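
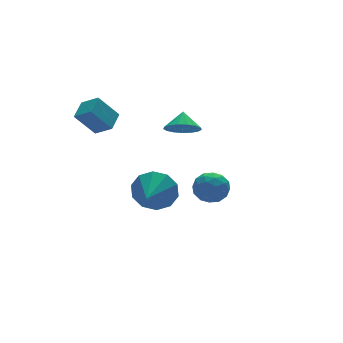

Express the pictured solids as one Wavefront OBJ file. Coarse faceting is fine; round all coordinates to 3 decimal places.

v -2.398 1.358 3.88
v -1.651 2.061 4.249
v -2.845 2.12 3.332
v -2.099 2.823 3.701
v -1.521 1.037 2.719
v -0.775 1.74 3.088
v -1.969 1.799 2.171
v -1.222 2.502 2.54
v -1.731 -3.175 1.001
v -1.181 -3.31 1.897
v -2.809 -4.385 1.479
v -1.641 -2.857 2.008
v -2.135 -2.525 1.734
v -2.475 -2.441 1.181
v -2.531 -2.638 0.558
v -2.281 -3.039 0.105
v -1.822 -3.493 -0.007
v -1.327 -3.824 0.267
v -0.987 -3.908 0.821
v -0.931 -3.711 1.443
v 3.261 1.104 -1.638
v 4.047 1.107 -2.146
v 2.673 0.053 -2.554
v 3.459 0.056 -3.062
v 3.465 -0.29 -2.193
v 3.829 0.36 -1.626
v 2.891 0.8 -3.074
v 3.255 1.45 -2.507
v 3.818 0.919 -3.033
v 4.173 0.246 -2.489
v 2.547 0.914 -2.211
v 2.902 0.241 -1.667
v 3.706 1.198 -1.811
v 3.014 -0.038 -2.889
v 3.018 -0.241 -2.377
v 3.48 -0.239 -2.676
v 3.578 0.759 -1.506
v 4.04 0.761 -1.804
v 3.698 -0.06 -1.832
v 2.68 0.399 -2.896
v 3.142 0.401 -3.194
v 3.24 1.399 -2.024
v 3.702 1.401 -2.323
v 3.022 1.22 -2.868
v 4.033 1.089 -2.632
v 3.687 0.471 -3.17
v 3.354 0.908 -3.177
v 3.568 1.29 -2.844
v 4.242 0.694 -2.312
v 3.896 0.075 -2.85
v 3.9 -0.127 -2.339
v 4.114 0.255 -2.006
v 4.107 0.583 -2.833
v 2.824 1.085 -1.85
v 2.478 0.466 -2.388
v 2.606 0.905 -2.694
v 2.82 1.287 -2.361
v 3.033 0.689 -1.53
v 2.687 0.071 -2.068
v 3.152 -0.13 -1.856
v 3.366 0.252 -1.523
v 2.613 0.577 -1.867
v 2.067 1.004 1.731
v 2.658 0.386 1.938
v 2.453 1.616 2.449
v 2.85 0.614 1.641
v 2.863 0.931 1.364
v 2.693 1.265 1.171
v 2.38 1.539 1.106
v 1.995 1.69 1.185
v 1.626 1.685 1.388
v 1.358 1.523 1.67
v 1.253 1.242 1.966
v 1.334 0.907 2.208
v 1.582 0.594 2.341
v 1.942 0.375 2.333
v 2.33 0.3 2.188
f 2 4 1
f 5 2 1
f 1 4 3
f 3 5 1
f 2 8 4
f 6 2 5
f 6 8 2
f 4 8 3
f 7 5 3
f 3 8 7
f 7 6 5
f 8 6 7
f 10 9 12
f 10 12 11
f 12 9 13
f 12 13 11
f 13 9 14
f 13 14 11
f 14 9 15
f 14 15 11
f 15 9 16
f 15 16 11
f 16 9 17
f 16 17 11
f 17 9 18
f 17 18 11
f 18 9 19
f 18 19 11
f 19 9 20
f 19 20 11
f 20 9 10
f 20 10 11
f 21 58 37
f 58 32 61
f 37 61 26
f 58 61 37
f 21 37 33
f 37 26 38
f 33 38 22
f 37 38 33
f 21 33 42
f 33 22 43
f 42 43 28
f 33 43 42
f 21 42 54
f 42 28 57
f 54 57 31
f 42 57 54
f 21 54 58
f 54 31 62
f 58 62 32
f 54 62 58
f 22 38 49
f 38 26 52
f 49 52 30
f 38 52 49
f 26 61 39
f 61 32 60
f 39 60 25
f 61 60 39
f 32 62 59
f 62 31 55
f 59 55 23
f 62 55 59
f 31 57 56
f 57 28 44
f 56 44 27
f 57 44 56
f 28 43 48
f 43 22 45
f 48 45 29
f 43 45 48
f 24 50 36
f 50 30 51
f 36 51 25
f 50 51 36
f 24 36 34
f 36 25 35
f 34 35 23
f 36 35 34
f 24 34 41
f 34 23 40
f 41 40 27
f 34 40 41
f 24 41 46
f 41 27 47
f 46 47 29
f 41 47 46
f 24 46 50
f 46 29 53
f 50 53 30
f 46 53 50
f 25 51 39
f 51 30 52
f 39 52 26
f 51 52 39
f 23 35 59
f 35 25 60
f 59 60 32
f 35 60 59
f 27 40 56
f 40 23 55
f 56 55 31
f 40 55 56
f 29 47 48
f 47 27 44
f 48 44 28
f 47 44 48
f 30 53 49
f 53 29 45
f 49 45 22
f 53 45 49
f 64 63 66
f 64 66 65
f 66 63 67
f 66 67 65
f 67 63 68
f 67 68 65
f 68 63 69
f 68 69 65
f 69 63 70
f 69 70 65
f 70 63 71
f 70 71 65
f 71 63 72
f 71 72 65
f 72 63 73
f 72 73 65
f 73 63 74
f 73 74 65
f 74 63 75
f 74 75 65
f 75 63 76
f 75 76 65
f 76 63 77
f 76 77 65
f 77 63 64
f 77 64 65



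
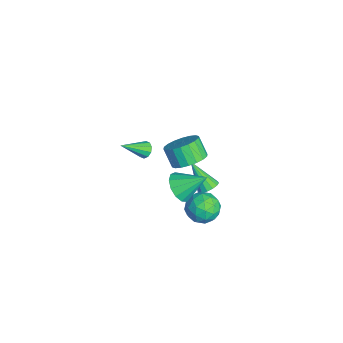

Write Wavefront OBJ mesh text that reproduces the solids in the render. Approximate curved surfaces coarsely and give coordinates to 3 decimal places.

v -0.251 1.414 -0.904
v 0.764 1.34 -1.162
v 0.151 2.926 0.244
v 0.518 1.706 -1.557
v 0.028 1.979 -1.744
v -0.551 2.073 -1.665
v -1.034 1.958 -1.345
v -1.269 1.67 -0.884
v -1.181 1.301 -0.43
v -0.797 0.969 -0.126
v -0.24 0.777 -0.07
v 0.313 0.788 -0.278
v 0.688 0.998 -0.685
v -3.988 -0 -0.971
v -3.506 0.284 -0.753
v -3.612 -1.5 0.151
v -3.796 0.37 -0.539
v -4.16 0.316 -0.491
v -4.458 0.141 -0.625
v -4.576 -0.088 -0.892
v -4.469 -0.284 -1.189
v -4.179 -0.37 -1.402
v -3.815 -0.316 -1.451
v -3.518 -0.141 -1.316
v -3.399 0.088 -1.049
v 0.164 3.75 -2.785
v 0.726 3.141 -3.545
v -0.426 2.219 -1.995
v 0.136 1.61 -2.755
v 0.698 2.205 -1.984
v 1.063 3.151 -2.471
v -0.763 2.209 -3.069
v -0.398 3.155 -3.556
v 0.154 2.188 -3.72
v 1.057 2.186 -3.05
v -0.757 3.174 -2.49
v 0.146 3.172 -1.82
v 0.497 3.58 -3.234
v -0.197 1.78 -2.306
v 0.134 2.13 -1.852
v 0.464 1.772 -2.299
v 0.695 3.586 -2.603
v 1.026 3.228 -3.05
v 1.009 2.678 -2.132
v -0.726 2.132 -2.49
v -0.395 1.774 -2.937
v -0.164 3.588 -3.241
v 0.166 3.23 -3.688
v -0.709 2.682 -3.408
v 0.491 2.662 -3.784
v 0.144 1.762 -3.32
v -0.385 2.114 -3.504
v -0.17 2.67 -3.791
v 1.022 2.66 -3.39
v 0.675 1.761 -2.926
v 1.005 2.11 -2.472
v 1.22 2.666 -2.759
v 0.685 2.101 -3.493
v -0.375 3.599 -2.614
v -0.722 2.7 -2.15
v -0.92 2.694 -2.781
v -0.705 3.25 -3.068
v 0.156 3.598 -2.22
v -0.191 2.698 -1.756
v 0.47 2.69 -1.749
v 0.685 3.246 -2.036
v -0.385 3.259 -2.047
v 1.058 1.741 3.102
v 1.954 1.528 3.648
v 1.237 1.167 4.683
v 0.342 1.379 4.138
v 1.873 1.986 3.752
v 1.156 1.624 4.787
v 1.63 2.395 3.727
v 0.914 2.033 4.762
v 1.274 2.675 3.578
v 0.558 2.313 4.613
v 0.876 2.769 3.335
v 0.159 2.407 4.371
v 0.513 2.66 3.046
v -0.203 2.298 4.082
v 0.259 2.369 2.769
v -0.458 2.007 3.804
v 0.163 1.953 2.557
v -0.554 1.592 3.592
v 0.244 1.496 2.453
v -0.473 1.134 3.488
v 0.486 1.087 2.478
v -0.23 0.725 3.513
v 0.842 0.807 2.627
v 0.126 0.445 3.662
v 1.241 0.713 2.869
v 0.524 0.351 3.905
v 1.603 0.822 3.158
v 0.887 0.46 4.194
v 1.858 1.113 3.436
v 1.141 0.751 4.471
v -2.959 3.626 -4.413
v -2.338 3.447 -4.096
v -4.041 2.754 -2.787
v -2.417 3.787 -3.967
v -2.642 4.084 -3.957
v -2.952 4.259 -4.069
v -3.263 4.264 -4.274
v -3.493 4.098 -4.516
v -3.58 3.806 -4.73
v -3.5 3.465 -4.86
v -3.275 3.168 -4.87
v -2.966 2.994 -4.757
v -2.654 2.989 -4.553
v -2.424 3.155 -4.311
f 2 1 4
f 2 4 3
f 4 1 5
f 4 5 3
f 5 1 6
f 5 6 3
f 6 1 7
f 6 7 3
f 7 1 8
f 7 8 3
f 8 1 9
f 8 9 3
f 9 1 10
f 9 10 3
f 10 1 11
f 10 11 3
f 11 1 12
f 11 12 3
f 12 1 13
f 12 13 3
f 13 1 2
f 13 2 3
f 15 14 17
f 15 17 16
f 17 14 18
f 17 18 16
f 18 14 19
f 18 19 16
f 19 14 20
f 19 20 16
f 20 14 21
f 20 21 16
f 21 14 22
f 21 22 16
f 22 14 23
f 22 23 16
f 23 14 24
f 23 24 16
f 24 14 25
f 24 25 16
f 25 14 15
f 25 15 16
f 26 63 42
f 63 37 66
f 42 66 31
f 63 66 42
f 26 42 38
f 42 31 43
f 38 43 27
f 42 43 38
f 26 38 47
f 38 27 48
f 47 48 33
f 38 48 47
f 26 47 59
f 47 33 62
f 59 62 36
f 47 62 59
f 26 59 63
f 59 36 67
f 63 67 37
f 59 67 63
f 27 43 54
f 43 31 57
f 54 57 35
f 43 57 54
f 31 66 44
f 66 37 65
f 44 65 30
f 66 65 44
f 37 67 64
f 67 36 60
f 64 60 28
f 67 60 64
f 36 62 61
f 62 33 49
f 61 49 32
f 62 49 61
f 33 48 53
f 48 27 50
f 53 50 34
f 48 50 53
f 29 55 41
f 55 35 56
f 41 56 30
f 55 56 41
f 29 41 39
f 41 30 40
f 39 40 28
f 41 40 39
f 29 39 46
f 39 28 45
f 46 45 32
f 39 45 46
f 29 46 51
f 46 32 52
f 51 52 34
f 46 52 51
f 29 51 55
f 51 34 58
f 55 58 35
f 51 58 55
f 30 56 44
f 56 35 57
f 44 57 31
f 56 57 44
f 28 40 64
f 40 30 65
f 64 65 37
f 40 65 64
f 32 45 61
f 45 28 60
f 61 60 36
f 45 60 61
f 34 52 53
f 52 32 49
f 53 49 33
f 52 49 53
f 35 58 54
f 58 34 50
f 54 50 27
f 58 50 54
f 69 68 72
f 69 72 70
f 70 72 73
f 70 73 71
f 72 68 74
f 72 74 73
f 73 74 75
f 73 75 71
f 74 68 76
f 74 76 75
f 75 76 77
f 75 77 71
f 76 68 78
f 76 78 77
f 77 78 79
f 77 79 71
f 78 68 80
f 78 80 79
f 79 80 81
f 79 81 71
f 80 68 82
f 80 82 81
f 81 82 83
f 81 83 71
f 82 68 84
f 82 84 83
f 83 84 85
f 83 85 71
f 84 68 86
f 84 86 85
f 85 86 87
f 85 87 71
f 86 68 88
f 86 88 87
f 87 88 89
f 87 89 71
f 88 68 90
f 88 90 89
f 89 90 91
f 89 91 71
f 90 68 92
f 90 92 91
f 91 92 93
f 91 93 71
f 92 68 94
f 92 94 93
f 93 94 95
f 93 95 71
f 94 68 96
f 94 96 95
f 95 96 97
f 95 97 71
f 96 68 69
f 96 69 97
f 97 69 70
f 97 70 71
f 99 98 101
f 99 101 100
f 101 98 102
f 101 102 100
f 102 98 103
f 102 103 100
f 103 98 104
f 103 104 100
f 104 98 105
f 104 105 100
f 105 98 106
f 105 106 100
f 106 98 107
f 106 107 100
f 107 98 108
f 107 108 100
f 108 98 109
f 108 109 100
f 109 98 110
f 109 110 100
f 110 98 111
f 110 111 100
f 111 98 99
f 111 99 100



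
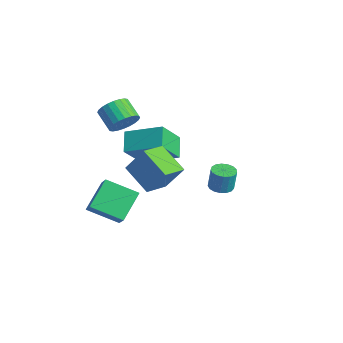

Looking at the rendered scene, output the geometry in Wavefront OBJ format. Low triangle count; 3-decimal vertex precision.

v -0.481 -2.551 -4.12
v -1.679 -3.767 -3.356
v -1.126 -1.225 -3.019
v -2.324 -2.441 -2.256
v 0.564 -2.919 -3.064
v -0.634 -4.135 -2.301
v -0.081 -1.593 -1.964
v -1.279 -2.809 -1.2
v 4.375 -3.93 1.944
v 2.84 -4.145 2.778
v 3.985 -2.642 1.559
v 2.45 -2.857 2.392
v 5.03 -3.323 3.308
v 3.495 -3.538 4.141
v 4.64 -2.035 2.922
v 3.105 -2.25 3.756
v -1.679 -1.43 2.227
v -1.247 -1.648 2.949
v -2.328 -1.649 3.596
v -2.761 -1.43 2.873
v -1.237 -1.309 2.966
v -2.318 -1.31 3.613
v -1.294 -0.989 2.87
v -2.376 -0.989 3.517
v -1.411 -0.735 2.677
v -2.492 -0.736 3.324
v -1.568 -0.588 2.414
v -2.649 -0.588 3.061
v -1.742 -0.568 2.124
v -2.823 -0.569 2.771
v -1.906 -0.68 1.848
v -2.987 -0.68 2.495
v -2.036 -0.905 1.631
v -3.117 -0.906 2.278
v -2.112 -1.211 1.504
v -3.193 -1.212 2.151
v -2.122 -1.55 1.487
v -3.203 -1.551 2.134
v -2.064 -1.871 1.583
v -3.146 -1.871 2.23
v -1.948 -2.124 1.776
v -3.029 -2.125 2.423
v -1.791 -2.272 2.039
v -2.872 -2.272 2.686
v -1.617 -2.291 2.329
v -2.698 -2.292 2.976
v -1.453 -2.18 2.605
v -2.534 -2.18 3.252
v -1.323 -1.954 2.822
v -2.404 -1.955 3.469
v 0.042 3.236 -3.371
v 0.511 3.722 -3.448
v 0.607 3.83 -2.186
v 0.138 3.344 -2.109
v 0.23 3.886 -3.441
v 0.326 3.994 -2.179
v -0.094 3.9 -3.418
v 0.002 4.009 -2.156
v -0.387 3.763 -3.384
v -0.291 3.871 -2.122
v -0.582 3.505 -3.347
v -0.486 3.613 -2.085
v -0.634 3.185 -3.315
v -0.538 3.293 -2.053
v -0.531 2.877 -3.297
v -0.435 2.985 -2.035
v -0.296 2.651 -3.295
v -0.201 2.759 -2.033
v 0.015 2.559 -3.311
v 0.111 2.667 -2.049
v 0.333 2.622 -3.34
v 0.429 2.73 -2.079
v 0.585 2.826 -3.377
v 0.68 2.934 -2.115
v 0.712 3.123 -3.412
v 0.807 3.232 -2.15
v 0.685 3.447 -3.438
v 0.781 3.555 -2.176
v 0.29 -1.667 0.614
v 0.622 -2.883 2.075
v -0.597 -1.066 1.315
v -0.265 -2.282 2.776
v 1.725 -0.398 1.344
v 2.057 -1.614 2.805
v 0.838 0.203 2.045
v 1.17 -1.013 3.506
f 2 4 1
f 5 2 1
f 1 4 3
f 3 5 1
f 2 8 4
f 6 2 5
f 6 8 2
f 4 8 3
f 7 5 3
f 3 8 7
f 7 6 5
f 8 6 7
f 10 12 9
f 13 10 9
f 9 12 11
f 11 13 9
f 10 16 12
f 14 10 13
f 14 16 10
f 12 16 11
f 15 13 11
f 11 16 15
f 15 14 13
f 16 14 15
f 18 17 21
f 18 21 19
f 19 21 22
f 19 22 20
f 21 17 23
f 21 23 22
f 22 23 24
f 22 24 20
f 23 17 25
f 23 25 24
f 24 25 26
f 24 26 20
f 25 17 27
f 25 27 26
f 26 27 28
f 26 28 20
f 27 17 29
f 27 29 28
f 28 29 30
f 28 30 20
f 29 17 31
f 29 31 30
f 30 31 32
f 30 32 20
f 31 17 33
f 31 33 32
f 32 33 34
f 32 34 20
f 33 17 35
f 33 35 34
f 34 35 36
f 34 36 20
f 35 17 37
f 35 37 36
f 36 37 38
f 36 38 20
f 37 17 39
f 37 39 38
f 38 39 40
f 38 40 20
f 39 17 41
f 39 41 40
f 40 41 42
f 40 42 20
f 41 17 43
f 41 43 42
f 42 43 44
f 42 44 20
f 43 17 45
f 43 45 44
f 44 45 46
f 44 46 20
f 45 17 47
f 45 47 46
f 46 47 48
f 46 48 20
f 47 17 49
f 47 49 48
f 48 49 50
f 48 50 20
f 49 17 18
f 49 18 50
f 50 18 19
f 50 19 20
f 52 51 55
f 52 55 53
f 53 55 56
f 53 56 54
f 55 51 57
f 55 57 56
f 56 57 58
f 56 58 54
f 57 51 59
f 57 59 58
f 58 59 60
f 58 60 54
f 59 51 61
f 59 61 60
f 60 61 62
f 60 62 54
f 61 51 63
f 61 63 62
f 62 63 64
f 62 64 54
f 63 51 65
f 63 65 64
f 64 65 66
f 64 66 54
f 65 51 67
f 65 67 66
f 66 67 68
f 66 68 54
f 67 51 69
f 67 69 68
f 68 69 70
f 68 70 54
f 69 51 71
f 69 71 70
f 70 71 72
f 70 72 54
f 71 51 73
f 71 73 72
f 72 73 74
f 72 74 54
f 73 51 75
f 73 75 74
f 74 75 76
f 74 76 54
f 75 51 77
f 75 77 76
f 76 77 78
f 76 78 54
f 77 51 52
f 77 52 78
f 78 52 53
f 78 53 54
f 80 82 79
f 83 80 79
f 79 82 81
f 81 83 79
f 80 86 82
f 84 80 83
f 84 86 80
f 82 86 81
f 85 83 81
f 81 86 85
f 85 84 83
f 86 84 85



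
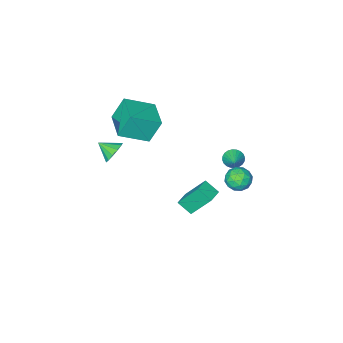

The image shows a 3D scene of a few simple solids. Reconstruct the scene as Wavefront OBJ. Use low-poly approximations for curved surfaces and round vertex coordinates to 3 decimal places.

v -1.419 3.875 0.938
v -0.913 4.169 0.457
v -1.647 2.971 0.143
v -1.141 3.265 -0.338
v -0.91 2.953 0.312
v -0.768 3.511 0.803
v -1.792 3.629 -0.203
v -1.65 4.187 0.288
v -1.143 4.017 -0.248
v -0.598 3.599 0.071
v -1.962 3.541 0.529
v -1.417 3.123 0.848
v -1.146 4.101 0.767
v -1.414 3.039 -0.167
v -1.278 2.855 0.214
v -0.981 3.028 -0.068
v -1.061 3.714 0.97
v -0.763 3.887 0.688
v -0.761 3.173 0.603
v -1.797 3.253 -0.088
v -1.499 3.426 -0.37
v -1.579 4.112 0.668
v -1.282 4.285 0.386
v -1.799 3.967 -0.003
v -0.984 4.185 0.071
v -1.118 3.654 -0.397
v -1.5 3.867 -0.318
v -1.417 4.196 -0.029
v -0.663 3.939 0.258
v -0.798 3.408 -0.21
v -0.661 3.224 0.172
v -0.578 3.553 0.461
v -0.799 3.85 -0.157
v -1.762 3.732 0.81
v -1.897 3.201 0.342
v -1.982 3.587 0.139
v -1.899 3.916 0.428
v -1.442 3.486 0.997
v -1.576 2.955 0.529
v -1.143 2.944 0.629
v -1.06 3.273 0.918
v -1.761 3.29 0.757
v -0.39 -3.704 -0.261
v -1.031 -3.47 1.131
v 0.295 -2.073 -0.22
v -0.346 -1.839 1.172
v 1.126 -4.361 0.548
v 0.485 -4.127 1.94
v 1.811 -2.73 0.589
v 1.17 -2.496 1.981
v -1.96 2.224 0.506
v -1.673 2.363 0.021
v -1.44 2.996 1.034
v -1.854 2.496 0.005
v -2.052 2.589 0.064
v -2.236 2.625 0.191
v -2.378 2.601 0.366
v -2.456 2.519 0.562
v -2.458 2.392 0.75
v -2.385 2.24 0.9
v -2.247 2.085 0.99
v -2.065 1.952 1.007
v -1.867 1.859 0.947
v -1.683 1.823 0.82
v -1.542 1.847 0.646
v -1.464 1.929 0.449
v -1.461 2.056 0.262
v -1.535 2.208 0.112
v 1.867 -3.019 -1.063
v 2.269 -2.525 -0.686
v 2.353 -3.801 -0.557
v 1.925 -2.593 -0.461
v 1.562 -2.797 -0.426
v 1.297 -3.071 -0.594
v 1.212 -3.329 -0.911
v 1.335 -3.488 -1.275
v 1.627 -3.499 -1.573
v 1.995 -3.357 -1.708
v 2.322 -3.109 -1.639
v 2.505 -2.832 -1.387
v 2.485 -2.614 -1.031
v -1.344 1.856 -2.295
v -1.015 1.122 -1.736
v -0.551 2.291 -2.191
v -0.222 1.556 -1.632
v -0.678 1.004 -3.808
v -0.349 0.269 -3.249
v 0.115 1.438 -3.704
v 0.444 0.704 -3.145
f 1 38 17
f 38 12 41
f 17 41 6
f 38 41 17
f 1 17 13
f 17 6 18
f 13 18 2
f 17 18 13
f 1 13 22
f 13 2 23
f 22 23 8
f 13 23 22
f 1 22 34
f 22 8 37
f 34 37 11
f 22 37 34
f 1 34 38
f 34 11 42
f 38 42 12
f 34 42 38
f 2 18 29
f 18 6 32
f 29 32 10
f 18 32 29
f 6 41 19
f 41 12 40
f 19 40 5
f 41 40 19
f 12 42 39
f 42 11 35
f 39 35 3
f 42 35 39
f 11 37 36
f 37 8 24
f 36 24 7
f 37 24 36
f 8 23 28
f 23 2 25
f 28 25 9
f 23 25 28
f 4 30 16
f 30 10 31
f 16 31 5
f 30 31 16
f 4 16 14
f 16 5 15
f 14 15 3
f 16 15 14
f 4 14 21
f 14 3 20
f 21 20 7
f 14 20 21
f 4 21 26
f 21 7 27
f 26 27 9
f 21 27 26
f 4 26 30
f 26 9 33
f 30 33 10
f 26 33 30
f 5 31 19
f 31 10 32
f 19 32 6
f 31 32 19
f 3 15 39
f 15 5 40
f 39 40 12
f 15 40 39
f 7 20 36
f 20 3 35
f 36 35 11
f 20 35 36
f 9 27 28
f 27 7 24
f 28 24 8
f 27 24 28
f 10 33 29
f 33 9 25
f 29 25 2
f 33 25 29
f 44 46 43
f 47 44 43
f 43 46 45
f 45 47 43
f 44 50 46
f 48 44 47
f 48 50 44
f 46 50 45
f 49 47 45
f 45 50 49
f 49 48 47
f 50 48 49
f 52 51 54
f 52 54 53
f 54 51 55
f 54 55 53
f 55 51 56
f 55 56 53
f 56 51 57
f 56 57 53
f 57 51 58
f 57 58 53
f 58 51 59
f 58 59 53
f 59 51 60
f 59 60 53
f 60 51 61
f 60 61 53
f 61 51 62
f 61 62 53
f 62 51 63
f 62 63 53
f 63 51 64
f 63 64 53
f 64 51 65
f 64 65 53
f 65 51 66
f 65 66 53
f 66 51 67
f 66 67 53
f 67 51 68
f 67 68 53
f 68 51 52
f 68 52 53
f 70 69 72
f 70 72 71
f 72 69 73
f 72 73 71
f 73 69 74
f 73 74 71
f 74 69 75
f 74 75 71
f 75 69 76
f 75 76 71
f 76 69 77
f 76 77 71
f 77 69 78
f 77 78 71
f 78 69 79
f 78 79 71
f 79 69 80
f 79 80 71
f 80 69 81
f 80 81 71
f 81 69 70
f 81 70 71
f 83 85 82
f 86 83 82
f 82 85 84
f 84 86 82
f 83 89 85
f 87 83 86
f 87 89 83
f 85 89 84
f 88 86 84
f 84 89 88
f 88 87 86
f 89 87 88



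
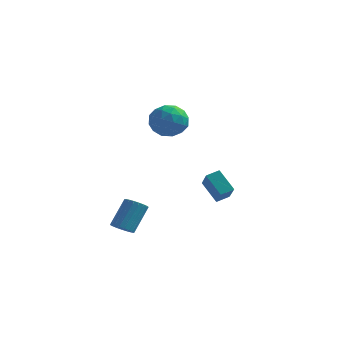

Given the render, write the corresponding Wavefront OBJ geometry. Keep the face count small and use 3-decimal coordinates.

v -0.066 0.055 3.846
v 0.995 0.341 3.484
v 0.285 -1.741 3.456
v 1.346 -1.455 3.094
v 1.077 -1.379 4.217
v 0.861 -0.269 4.458
v 0.419 -1.131 2.482
v 0.203 -0.021 2.723
v 1.295 -0.392 2.641
v 1.702 -0.545 3.713
v -0.422 -0.855 3.227
v -0.015 -1.008 4.299
v 0.434 0.356 3.699
v 0.846 -1.756 3.241
v 0.688 -1.711 3.901
v 1.312 -1.543 3.688
v 0.355 -0.002 4.271
v 0.978 0.165 4.059
v 1.027 -0.846 4.489
v 0.302 -1.565 2.881
v 0.925 -1.398 2.669
v -0.032 0.143 3.252
v 0.592 0.311 3.039
v 0.253 -0.554 2.451
v 1.234 0.093 2.991
v 1.44 -0.963 2.762
v 0.895 -0.773 2.403
v 0.768 -0.12 2.544
v 1.473 0.003 3.621
v 1.679 -1.053 3.392
v 1.521 -1.008 4.052
v 1.394 -0.356 4.194
v 1.649 -0.428 3.126
v -0.399 -0.347 3.548
v -0.193 -1.403 3.319
v -0.114 -1.044 2.746
v -0.241 -0.392 2.888
v -0.16 -0.437 4.178
v 0.046 -1.493 3.949
v 0.512 -1.28 4.396
v 0.385 -0.627 4.537
v -0.369 -0.972 3.814
v 2.493 1.478 -2.955
v 1.469 1.87 -1.831
v 3.02 2.072 -2.682
v 1.996 2.465 -1.559
v 3.204 0.375 -1.921
v 2.18 0.768 -0.798
v 3.731 0.97 -1.649
v 2.707 1.362 -0.525
v -1.139 -2.772 -4.004
v -0.745 -3.283 -3.732
v -0.408 -2.199 -2.184
v -0.801 -1.688 -2.456
v -0.549 -3.129 -3.883
v -0.212 -2.045 -2.334
v -0.455 -2.913 -4.054
v -0.118 -1.829 -2.506
v -0.479 -2.673 -4.217
v -0.142 -1.589 -2.669
v -0.617 -2.45 -4.343
v -0.28 -1.366 -2.795
v -0.846 -2.283 -4.41
v -0.509 -1.199 -2.862
v -1.125 -2.2 -4.408
v -0.788 -1.116 -2.859
v -1.406 -2.216 -4.335
v -1.069 -1.132 -2.787
v -1.641 -2.329 -4.205
v -1.304 -1.244 -2.657
v -1.79 -2.517 -4.041
v -1.452 -1.433 -2.492
v -1.825 -2.75 -3.87
v -1.488 -1.666 -2.322
v -1.742 -2.987 -3.722
v -1.405 -1.903 -2.174
v -1.555 -3.187 -3.623
v -1.218 -2.102 -2.075
v -1.295 -3.314 -3.59
v -0.958 -2.23 -2.042
v -1.009 -3.349 -3.629
v -0.672 -2.264 -2.08
f 1 38 17
f 38 12 41
f 17 41 6
f 38 41 17
f 1 17 13
f 17 6 18
f 13 18 2
f 17 18 13
f 1 13 22
f 13 2 23
f 22 23 8
f 13 23 22
f 1 22 34
f 22 8 37
f 34 37 11
f 22 37 34
f 1 34 38
f 34 11 42
f 38 42 12
f 34 42 38
f 2 18 29
f 18 6 32
f 29 32 10
f 18 32 29
f 6 41 19
f 41 12 40
f 19 40 5
f 41 40 19
f 12 42 39
f 42 11 35
f 39 35 3
f 42 35 39
f 11 37 36
f 37 8 24
f 36 24 7
f 37 24 36
f 8 23 28
f 23 2 25
f 28 25 9
f 23 25 28
f 4 30 16
f 30 10 31
f 16 31 5
f 30 31 16
f 4 16 14
f 16 5 15
f 14 15 3
f 16 15 14
f 4 14 21
f 14 3 20
f 21 20 7
f 14 20 21
f 4 21 26
f 21 7 27
f 26 27 9
f 21 27 26
f 4 26 30
f 26 9 33
f 30 33 10
f 26 33 30
f 5 31 19
f 31 10 32
f 19 32 6
f 31 32 19
f 3 15 39
f 15 5 40
f 39 40 12
f 15 40 39
f 7 20 36
f 20 3 35
f 36 35 11
f 20 35 36
f 9 27 28
f 27 7 24
f 28 24 8
f 27 24 28
f 10 33 29
f 33 9 25
f 29 25 2
f 33 25 29
f 44 46 43
f 47 44 43
f 43 46 45
f 45 47 43
f 44 50 46
f 48 44 47
f 48 50 44
f 46 50 45
f 49 47 45
f 45 50 49
f 49 48 47
f 50 48 49
f 52 51 55
f 52 55 53
f 53 55 56
f 53 56 54
f 55 51 57
f 55 57 56
f 56 57 58
f 56 58 54
f 57 51 59
f 57 59 58
f 58 59 60
f 58 60 54
f 59 51 61
f 59 61 60
f 60 61 62
f 60 62 54
f 61 51 63
f 61 63 62
f 62 63 64
f 62 64 54
f 63 51 65
f 63 65 64
f 64 65 66
f 64 66 54
f 65 51 67
f 65 67 66
f 66 67 68
f 66 68 54
f 67 51 69
f 67 69 68
f 68 69 70
f 68 70 54
f 69 51 71
f 69 71 70
f 70 71 72
f 70 72 54
f 71 51 73
f 71 73 72
f 72 73 74
f 72 74 54
f 73 51 75
f 73 75 74
f 74 75 76
f 74 76 54
f 75 51 77
f 75 77 76
f 76 77 78
f 76 78 54
f 77 51 79
f 77 79 78
f 78 79 80
f 78 80 54
f 79 51 81
f 79 81 80
f 80 81 82
f 80 82 54
f 81 51 52
f 81 52 82
f 82 52 53
f 82 53 54



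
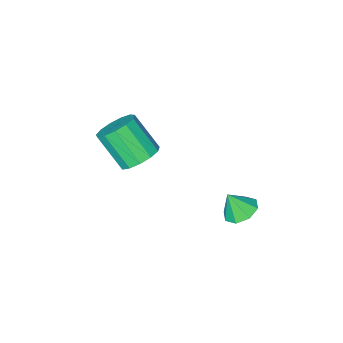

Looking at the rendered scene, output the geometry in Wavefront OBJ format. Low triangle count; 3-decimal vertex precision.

v -0.805 -0.574 0.2
v 0.249 -0.54 -0.034
v 0.659 -1.931 1.607
v -0.395 -1.966 1.84
v 0.148 -0.095 0.369
v 0.558 -1.486 2.009
v -0.256 0.198 0.718
v 0.154 -1.193 2.358
v -0.834 0.246 0.902
v -0.424 -1.146 2.543
v -1.402 0.033 0.863
v -0.993 -1.359 2.504
v -1.782 -0.373 0.614
v -1.372 -1.764 2.255
v -1.85 -0.842 0.233
v -1.441 -2.234 1.874
v -1.587 -1.227 -0.158
v -1.178 -2.618 1.482
v -1.076 -1.404 -0.436
v -0.666 -2.795 1.204
v -0.478 -1.318 -0.512
v -0.069 -2.709 1.128
v 0.016 -0.996 -0.362
v 0.425 -2.387 1.278
v -3.109 4.118 -1.43
v -2.271 4.034 -1.8
v -2.631 3.702 -0.25
v -2.383 4.674 -1.528
v -2.92 4.989 -1.2
v -3.568 4.793 -1.006
v -3.948 4.202 -1.061
v -3.835 3.562 -1.332
v -3.298 3.248 -1.661
v -2.65 3.443 -1.854
f 2 1 5
f 2 5 3
f 3 5 6
f 3 6 4
f 5 1 7
f 5 7 6
f 6 7 8
f 6 8 4
f 7 1 9
f 7 9 8
f 8 9 10
f 8 10 4
f 9 1 11
f 9 11 10
f 10 11 12
f 10 12 4
f 11 1 13
f 11 13 12
f 12 13 14
f 12 14 4
f 13 1 15
f 13 15 14
f 14 15 16
f 14 16 4
f 15 1 17
f 15 17 16
f 16 17 18
f 16 18 4
f 17 1 19
f 17 19 18
f 18 19 20
f 18 20 4
f 19 1 21
f 19 21 20
f 20 21 22
f 20 22 4
f 21 1 23
f 21 23 22
f 22 23 24
f 22 24 4
f 23 1 2
f 23 2 24
f 24 2 3
f 24 3 4
f 26 25 28
f 26 28 27
f 28 25 29
f 28 29 27
f 29 25 30
f 29 30 27
f 30 25 31
f 30 31 27
f 31 25 32
f 31 32 27
f 32 25 33
f 32 33 27
f 33 25 34
f 33 34 27
f 34 25 26
f 34 26 27



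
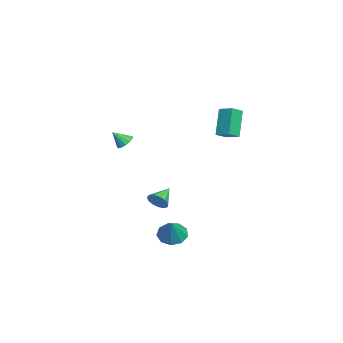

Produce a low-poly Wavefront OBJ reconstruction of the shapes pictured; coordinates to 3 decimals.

v -2.116 -3.334 1.228
v -1.758 -3.737 0.83
v -2.024 -4.126 2.112
v -1.51 -3.513 1.005
v -1.454 -3.232 1.251
v -1.609 -2.983 1.489
v -1.925 -2.846 1.645
v -2.301 -2.864 1.668
v -2.619 -3.032 1.552
v -2.777 -3.295 1.332
v -2.725 -3.571 1.08
v -2.48 -3.772 0.874
v -2.12 -3.834 0.781
v 2.775 -0.163 -4.623
v 3.541 -0.216 -5.232
v 3.905 -0.197 -3.197
v 3.396 0.425 -5.101
v 2.96 0.791 -4.747
v 2.438 0.711 -4.335
v 2.073 0.222 -4.058
v 2.037 -0.448 -4.045
v 2.346 -0.984 -4.303
v 2.856 -1.136 -4.711
v 3.328 -0.832 -5.077
v -2.687 -1.311 -4.24
v -2.173 -0.803 -3.922
v -3.813 -0.609 -3.54
v -2.302 -0.625 -4.309
v -2.554 -0.665 -4.674
v -2.848 -0.91 -4.901
v -3.091 -1.282 -4.918
v -3.206 -1.664 -4.72
v -3.156 -1.934 -4.37
v -2.958 -2.006 -3.978
v -2.673 -1.857 -3.669
v -2.393 -1.535 -3.542
v -2.207 -1.142 -3.636
v -0.796 3.247 4.465
v -0.189 2.607 4.89
v -0.149 4.059 4.763
v 0.459 3.419 5.188
v 0.261 3.061 2.672
v 0.869 2.421 3.097
v 0.909 3.873 2.97
v 1.516 3.233 3.395
f 2 1 4
f 2 4 3
f 4 1 5
f 4 5 3
f 5 1 6
f 5 6 3
f 6 1 7
f 6 7 3
f 7 1 8
f 7 8 3
f 8 1 9
f 8 9 3
f 9 1 10
f 9 10 3
f 10 1 11
f 10 11 3
f 11 1 12
f 11 12 3
f 12 1 13
f 12 13 3
f 13 1 2
f 13 2 3
f 15 14 17
f 15 17 16
f 17 14 18
f 17 18 16
f 18 14 19
f 18 19 16
f 19 14 20
f 19 20 16
f 20 14 21
f 20 21 16
f 21 14 22
f 21 22 16
f 22 14 23
f 22 23 16
f 23 14 24
f 23 24 16
f 24 14 15
f 24 15 16
f 26 25 28
f 26 28 27
f 28 25 29
f 28 29 27
f 29 25 30
f 29 30 27
f 30 25 31
f 30 31 27
f 31 25 32
f 31 32 27
f 32 25 33
f 32 33 27
f 33 25 34
f 33 34 27
f 34 25 35
f 34 35 27
f 35 25 36
f 35 36 27
f 36 25 37
f 36 37 27
f 37 25 26
f 37 26 27
f 39 41 38
f 42 39 38
f 38 41 40
f 40 42 38
f 39 45 41
f 43 39 42
f 43 45 39
f 41 45 40
f 44 42 40
f 40 45 44
f 44 43 42
f 45 43 44



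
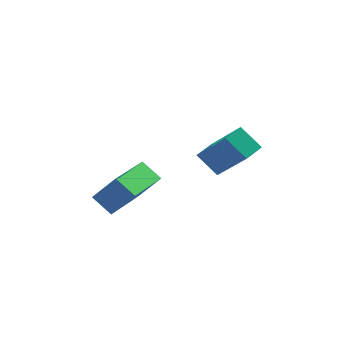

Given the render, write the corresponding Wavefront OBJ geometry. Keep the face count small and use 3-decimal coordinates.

v -1.396 1.803 1.515
v -0.512 0.798 3.014
v -0.889 2.412 1.623
v -0.005 1.407 3.123
v -0.735 1.373 0.837
v 0.149 0.368 2.337
v -0.228 1.982 0.946
v 0.656 0.977 2.445
v -4.175 0.528 -0.431
v -4.791 0.956 0.103
v -3.321 2.381 -0.929
v -3.936 2.808 -0.395
v -3.404 0.432 0.535
v -4.019 0.859 1.069
v -2.549 2.284 0.037
v -3.165 2.712 0.571
f 2 4 1
f 5 2 1
f 1 4 3
f 3 5 1
f 2 8 4
f 6 2 5
f 6 8 2
f 4 8 3
f 7 5 3
f 3 8 7
f 7 6 5
f 8 6 7
f 10 12 9
f 13 10 9
f 9 12 11
f 11 13 9
f 10 16 12
f 14 10 13
f 14 16 10
f 12 16 11
f 15 13 11
f 11 16 15
f 15 14 13
f 16 14 15



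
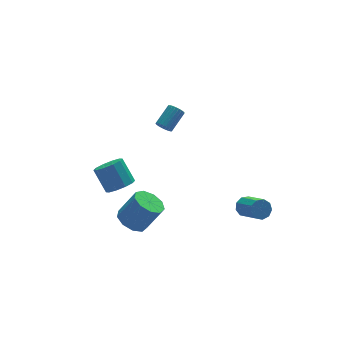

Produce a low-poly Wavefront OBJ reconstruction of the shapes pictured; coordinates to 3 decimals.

v -0.227 1.088 2.59
v 0.109 0.643 2.472
v 1.243 1.287 3.272
v 0.907 1.732 3.39
v 0.154 0.777 2.301
v 1.287 1.422 3.101
v 0.14 0.959 2.173
v 1.274 1.604 2.973
v 0.071 1.16 2.109
v 1.205 1.805 2.909
v -0.044 1.351 2.119
v 1.09 1.995 2.919
v -0.186 1.501 2.2
v 0.947 2.146 3
v -0.335 1.588 2.34
v 0.799 2.233 3.14
v -0.467 1.6 2.518
v 0.666 2.244 3.318
v -0.563 1.533 2.708
v 0.571 2.177 3.508
v -0.607 1.398 2.879
v 0.526 2.043 3.679
v -0.594 1.216 3.007
v 0.54 1.861 3.807
v -0.525 1.015 3.071
v 0.609 1.66 3.871
v -0.41 0.825 3.061
v 0.724 1.469 3.861
v -0.267 0.674 2.98
v 0.866 1.319 3.78
v -0.119 0.587 2.84
v 1.015 1.232 3.64
v 0.014 0.576 2.662
v 1.147 1.22 3.462
v -2.288 3.074 -4.016
v -1.726 3.775 -4.431
v -2.07 4.887 -3.02
v -2.632 4.186 -2.604
v -2.3 3.85 -4.63
v -2.644 4.962 -3.219
v -2.869 3.629 -4.595
v -3.213 4.741 -3.183
v -3.216 3.195 -4.338
v -3.56 4.308 -2.926
v -3.209 2.716 -3.958
v -3.553 3.828 -2.546
v -2.85 2.373 -3.6
v -3.194 3.485 -2.189
v -2.276 2.298 -3.401
v -2.62 3.41 -1.99
v -1.707 2.519 -3.437
v -2.051 3.631 -2.025
v -1.36 2.952 -3.694
v -1.704 4.065 -2.282
v -1.367 3.432 -4.074
v -1.711 4.544 -2.662
v -3.163 -0.67 -3.879
v -2.51 0.142 -4.121
v -1.483 -0.178 -2.423
v -2.137 -0.99 -2.181
v -3.079 0.387 -3.731
v -2.052 0.066 -2.033
v -3.687 0.137 -3.41
v -2.661 -0.184 -1.712
v -4.051 -0.491 -3.309
v -3.024 -0.811 -1.611
v -3.999 -1.202 -3.474
v -2.972 -1.522 -1.776
v -3.556 -1.664 -3.829
v -2.53 -1.984 -2.131
v -2.929 -1.661 -4.207
v -1.903 -1.981 -2.509
v -2.412 -1.194 -4.432
v -1.386 -1.515 -2.734
v -2.246 -0.482 -4.398
v -1.22 -0.803 -2.7
v 3.221 -3.206 -2.875
v 3.899 -3.001 -2.697
v 4.117 -4.55 -1.747
v 3.439 -4.754 -1.925
v 3.575 -2.836 -2.354
v 3.793 -4.385 -1.404
v 3.086 -2.844 -2.255
v 3.304 -4.393 -1.305
v 2.66 -3.021 -2.446
v 2.878 -4.57 -1.496
v 2.496 -3.285 -2.838
v 2.714 -4.833 -1.887
v 2.672 -3.511 -3.247
v 2.89 -5.06 -2.297
v 3.104 -3.594 -3.482
v 3.322 -5.143 -2.532
v 3.591 -3.496 -3.433
v 3.809 -5.045 -2.483
v 3.905 -3.262 -3.123
v 4.123 -4.81 -2.173
f 2 1 5
f 2 5 3
f 3 5 6
f 3 6 4
f 5 1 7
f 5 7 6
f 6 7 8
f 6 8 4
f 7 1 9
f 7 9 8
f 8 9 10
f 8 10 4
f 9 1 11
f 9 11 10
f 10 11 12
f 10 12 4
f 11 1 13
f 11 13 12
f 12 13 14
f 12 14 4
f 13 1 15
f 13 15 14
f 14 15 16
f 14 16 4
f 15 1 17
f 15 17 16
f 16 17 18
f 16 18 4
f 17 1 19
f 17 19 18
f 18 19 20
f 18 20 4
f 19 1 21
f 19 21 20
f 20 21 22
f 20 22 4
f 21 1 23
f 21 23 22
f 22 23 24
f 22 24 4
f 23 1 25
f 23 25 24
f 24 25 26
f 24 26 4
f 25 1 27
f 25 27 26
f 26 27 28
f 26 28 4
f 27 1 29
f 27 29 28
f 28 29 30
f 28 30 4
f 29 1 31
f 29 31 30
f 30 31 32
f 30 32 4
f 31 1 33
f 31 33 32
f 32 33 34
f 32 34 4
f 33 1 2
f 33 2 34
f 34 2 3
f 34 3 4
f 36 35 39
f 36 39 37
f 37 39 40
f 37 40 38
f 39 35 41
f 39 41 40
f 40 41 42
f 40 42 38
f 41 35 43
f 41 43 42
f 42 43 44
f 42 44 38
f 43 35 45
f 43 45 44
f 44 45 46
f 44 46 38
f 45 35 47
f 45 47 46
f 46 47 48
f 46 48 38
f 47 35 49
f 47 49 48
f 48 49 50
f 48 50 38
f 49 35 51
f 49 51 50
f 50 51 52
f 50 52 38
f 51 35 53
f 51 53 52
f 52 53 54
f 52 54 38
f 53 35 55
f 53 55 54
f 54 55 56
f 54 56 38
f 55 35 36
f 55 36 56
f 56 36 37
f 56 37 38
f 58 57 61
f 58 61 59
f 59 61 62
f 59 62 60
f 61 57 63
f 61 63 62
f 62 63 64
f 62 64 60
f 63 57 65
f 63 65 64
f 64 65 66
f 64 66 60
f 65 57 67
f 65 67 66
f 66 67 68
f 66 68 60
f 67 57 69
f 67 69 68
f 68 69 70
f 68 70 60
f 69 57 71
f 69 71 70
f 70 71 72
f 70 72 60
f 71 57 73
f 71 73 72
f 72 73 74
f 72 74 60
f 73 57 75
f 73 75 74
f 74 75 76
f 74 76 60
f 75 57 58
f 75 58 76
f 76 58 59
f 76 59 60
f 78 77 81
f 78 81 79
f 79 81 82
f 79 82 80
f 81 77 83
f 81 83 82
f 82 83 84
f 82 84 80
f 83 77 85
f 83 85 84
f 84 85 86
f 84 86 80
f 85 77 87
f 85 87 86
f 86 87 88
f 86 88 80
f 87 77 89
f 87 89 88
f 88 89 90
f 88 90 80
f 89 77 91
f 89 91 90
f 90 91 92
f 90 92 80
f 91 77 93
f 91 93 92
f 92 93 94
f 92 94 80
f 93 77 95
f 93 95 94
f 94 95 96
f 94 96 80
f 95 77 78
f 95 78 96
f 96 78 79
f 96 79 80



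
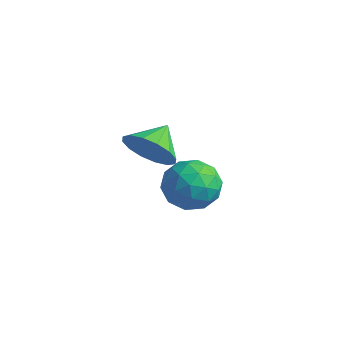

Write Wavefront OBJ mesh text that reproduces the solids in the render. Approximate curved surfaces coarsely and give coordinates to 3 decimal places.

v -0.904 0.483 0.456
v -0.126 0.495 0.772
v -1.116 1.377 0.944
v -0.097 0.708 0.394
v -0.284 0.862 0.033
v -0.638 0.913 -0.215
v -1.063 0.85 -0.283
v -1.445 0.688 -0.154
v -1.682 0.472 0.139
v -1.711 0.258 0.517
v -1.524 0.105 0.878
v -1.17 0.053 1.126
v -0.745 0.117 1.195
v -0.363 0.278 1.065
v -2.309 3.361 -2.147
v -1.526 3.731 -2.503
v -1.874 1.989 -2.617
v -1.091 2.359 -2.973
v -1.212 2.322 -2.045
v -1.481 3.17 -1.755
v -1.919 2.55 -3.365
v -2.188 3.398 -3.075
v -1.285 3.229 -3.256
v -0.848 3.089 -2.44
v -2.552 2.631 -2.68
v -2.115 2.491 -1.864
v -1.955 3.667 -2.284
v -1.445 2.053 -2.836
v -1.516 2.032 -2.291
v -1.056 2.249 -2.5
v -1.929 3.337 -1.844
v -1.469 3.554 -2.053
v -1.284 2.726 -1.785
v -1.931 2.166 -3.067
v -1.471 2.383 -3.276
v -2.344 3.471 -2.62
v -1.884 3.688 -2.829
v -2.116 2.994 -3.335
v -1.354 3.589 -2.935
v -1.099 2.782 -3.211
v -1.585 2.895 -3.442
v -1.743 3.393 -3.271
v -1.097 3.506 -2.456
v -0.842 2.7 -2.732
v -0.913 2.678 -2.187
v -1.07 3.177 -2.016
v -0.956 3.211 -2.898
v -2.558 3.02 -2.388
v -2.303 2.214 -2.664
v -2.33 2.543 -3.104
v -2.487 3.042 -2.933
v -2.301 2.938 -1.909
v -2.046 2.131 -2.185
v -1.657 2.327 -1.849
v -1.815 2.825 -1.678
v -2.444 2.509 -2.222
f 2 1 4
f 2 4 3
f 4 1 5
f 4 5 3
f 5 1 6
f 5 6 3
f 6 1 7
f 6 7 3
f 7 1 8
f 7 8 3
f 8 1 9
f 8 9 3
f 9 1 10
f 9 10 3
f 10 1 11
f 10 11 3
f 11 1 12
f 11 12 3
f 12 1 13
f 12 13 3
f 13 1 14
f 13 14 3
f 14 1 2
f 14 2 3
f 15 52 31
f 52 26 55
f 31 55 20
f 52 55 31
f 15 31 27
f 31 20 32
f 27 32 16
f 31 32 27
f 15 27 36
f 27 16 37
f 36 37 22
f 27 37 36
f 15 36 48
f 36 22 51
f 48 51 25
f 36 51 48
f 15 48 52
f 48 25 56
f 52 56 26
f 48 56 52
f 16 32 43
f 32 20 46
f 43 46 24
f 32 46 43
f 20 55 33
f 55 26 54
f 33 54 19
f 55 54 33
f 26 56 53
f 56 25 49
f 53 49 17
f 56 49 53
f 25 51 50
f 51 22 38
f 50 38 21
f 51 38 50
f 22 37 42
f 37 16 39
f 42 39 23
f 37 39 42
f 18 44 30
f 44 24 45
f 30 45 19
f 44 45 30
f 18 30 28
f 30 19 29
f 28 29 17
f 30 29 28
f 18 28 35
f 28 17 34
f 35 34 21
f 28 34 35
f 18 35 40
f 35 21 41
f 40 41 23
f 35 41 40
f 18 40 44
f 40 23 47
f 44 47 24
f 40 47 44
f 19 45 33
f 45 24 46
f 33 46 20
f 45 46 33
f 17 29 53
f 29 19 54
f 53 54 26
f 29 54 53
f 21 34 50
f 34 17 49
f 50 49 25
f 34 49 50
f 23 41 42
f 41 21 38
f 42 38 22
f 41 38 42
f 24 47 43
f 47 23 39
f 43 39 16
f 47 39 43



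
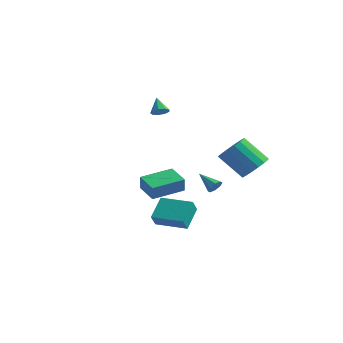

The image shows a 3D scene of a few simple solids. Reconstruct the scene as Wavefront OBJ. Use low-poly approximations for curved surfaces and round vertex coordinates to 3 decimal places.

v -1.839 2.833 1.388
v -1.5 3.312 1.325
v -2.461 3.387 2.252
v -1.82 3.336 1.08
v -2.149 3.126 0.979
v -2.333 2.778 1.069
v -2.286 2.456 1.308
v -2.03 2.311 1.584
v -1.685 2.41 1.769
v -1.412 2.707 1.775
v -1.339 3.064 1.6
v 1.674 -3.428 -4.044
v 1.446 -2.081 -3.084
v 1.598 -2.869 -4.846
v 1.37 -1.522 -3.885
v 3.63 -3.118 -4.015
v 3.402 -1.771 -3.054
v 3.554 -2.559 -4.816
v 3.326 -1.212 -3.856
v 4.392 3.458 -2.048
v 4.874 4.145 -1.416
v 3.39 3.849 0.039
v 2.908 3.162 -0.592
v 4.556 4.429 -1.683
v 3.072 4.133 -0.227
v 4.201 4.49 -2.033
v 2.716 4.194 -0.577
v 3.889 4.315 -2.386
v 2.405 4.019 -0.931
v 3.693 3.944 -2.662
v 2.208 3.648 -1.207
v 3.657 3.461 -2.797
v 2.172 3.165 -1.342
v 3.789 2.978 -2.761
v 2.305 2.682 -1.305
v 4.06 2.604 -2.561
v 2.575 2.308 -1.105
v 4.406 2.426 -2.243
v 2.922 2.13 -0.788
v 4.75 2.485 -1.881
v 3.265 2.189 -0.426
v 5.011 2.766 -1.557
v 3.527 2.47 -0.102
v 5.131 3.206 -1.345
v 3.646 2.91 0.11
v 5.082 3.704 -1.295
v 3.597 3.408 0.161
v 2.143 2.659 -3.836
v 2.429 2.778 -3.369
v 0.897 2.861 -3.124
v 2.35 3.126 -3.607
v 2.15 3.2 -3.978
v 1.946 2.958 -4.267
v 1.857 2.54 -4.303
v 1.936 2.192 -4.066
v 2.137 2.117 -3.694
v 2.341 2.36 -3.406
v 1.54 -4.284 -1.442
v 1.671 -4.49 -0.493
v 2.509 -2.529 -1.195
v 2.641 -2.736 -0.246
v 2.779 -4.924 -1.754
v 2.911 -5.131 -0.805
v 3.749 -3.17 -1.507
v 3.88 -3.376 -0.558
f 2 1 4
f 2 4 3
f 4 1 5
f 4 5 3
f 5 1 6
f 5 6 3
f 6 1 7
f 6 7 3
f 7 1 8
f 7 8 3
f 8 1 9
f 8 9 3
f 9 1 10
f 9 10 3
f 10 1 11
f 10 11 3
f 11 1 2
f 11 2 3
f 13 15 12
f 16 13 12
f 12 15 14
f 14 16 12
f 13 19 15
f 17 13 16
f 17 19 13
f 15 19 14
f 18 16 14
f 14 19 18
f 18 17 16
f 19 17 18
f 21 20 24
f 21 24 22
f 22 24 25
f 22 25 23
f 24 20 26
f 24 26 25
f 25 26 27
f 25 27 23
f 26 20 28
f 26 28 27
f 27 28 29
f 27 29 23
f 28 20 30
f 28 30 29
f 29 30 31
f 29 31 23
f 30 20 32
f 30 32 31
f 31 32 33
f 31 33 23
f 32 20 34
f 32 34 33
f 33 34 35
f 33 35 23
f 34 20 36
f 34 36 35
f 35 36 37
f 35 37 23
f 36 20 38
f 36 38 37
f 37 38 39
f 37 39 23
f 38 20 40
f 38 40 39
f 39 40 41
f 39 41 23
f 40 20 42
f 40 42 41
f 41 42 43
f 41 43 23
f 42 20 44
f 42 44 43
f 43 44 45
f 43 45 23
f 44 20 46
f 44 46 45
f 45 46 47
f 45 47 23
f 46 20 21
f 46 21 47
f 47 21 22
f 47 22 23
f 49 48 51
f 49 51 50
f 51 48 52
f 51 52 50
f 52 48 53
f 52 53 50
f 53 48 54
f 53 54 50
f 54 48 55
f 54 55 50
f 55 48 56
f 55 56 50
f 56 48 57
f 56 57 50
f 57 48 49
f 57 49 50
f 59 61 58
f 62 59 58
f 58 61 60
f 60 62 58
f 59 65 61
f 63 59 62
f 63 65 59
f 61 65 60
f 64 62 60
f 60 65 64
f 64 63 62
f 65 63 64



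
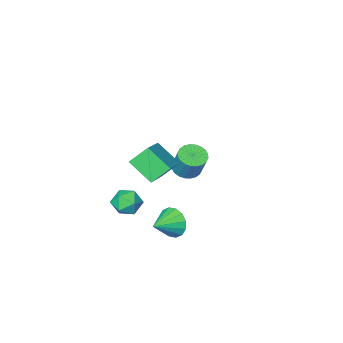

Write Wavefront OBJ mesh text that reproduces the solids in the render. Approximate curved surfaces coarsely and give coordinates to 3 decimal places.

v 2.659 1.054 -1.51
v 3.345 1.346 -1.169
v 3.295 -0.066 -1.831
v 3.981 0.226 -1.49
v 3.341 0.028 -1.017
v 2.948 0.72 -0.819
v 3.692 0.56 -2.181
v 3.299 1.252 -1.983
v 3.984 1.041 -1.584
v 3.767 0.711 -0.865
v 2.873 0.569 -2.135
v 2.656 0.239 -1.416
v 2.689 3.543 -1.399
v 2.978 3.174 -2.108
v 3.891 3.797 -1.041
v 2.92 3.597 -2.215
v 2.801 4.005 -2.103
v 2.651 4.29 -1.803
v 2.512 4.374 -1.394
v 2.42 4.236 -0.987
v 2.4 3.912 -0.69
v 2.457 3.489 -0.583
v 2.577 3.08 -0.695
v 2.727 2.796 -0.995
v 2.866 2.712 -1.404
v 2.958 2.85 -1.811
v -2.26 -2.805 -3.14
v -1.877 -3.407 -2.849
v -1.778 -2.696 -1.509
v -2.16 -2.095 -1.8
v -1.651 -3.239 -2.955
v -1.552 -2.529 -1.615
v -1.518 -3.005 -3.089
v -1.419 -2.295 -1.749
v -1.498 -2.741 -3.23
v -1.398 -2.031 -1.89
v -1.593 -2.487 -3.358
v -1.494 -1.776 -2.018
v -1.791 -2.281 -3.453
v -1.691 -1.57 -2.113
v -2.059 -2.155 -3.5
v -1.96 -1.444 -2.16
v -2.358 -2.128 -3.492
v -2.259 -1.417 -2.152
v -2.642 -2.204 -3.431
v -2.543 -1.493 -2.091
v -2.868 -2.371 -3.325
v -2.769 -1.661 -1.985
v -3.001 -2.605 -3.191
v -2.902 -1.895 -1.851
v -3.022 -2.869 -3.05
v -2.922 -2.159 -1.71
v -2.926 -3.124 -2.922
v -2.827 -2.413 -1.582
v -2.729 -3.33 -2.827
v -2.629 -2.619 -1.487
v -2.46 -3.456 -2.78
v -2.361 -2.745 -1.44
v -2.161 -3.483 -2.788
v -2.062 -2.772 -1.448
v 2.719 0.78 1.499
v 1.917 1.131 2.335
v 2.248 1.895 0.58
v 1.447 2.246 1.416
v 3.933 1.874 2.204
v 3.132 2.225 3.04
v 3.463 2.989 1.285
v 2.661 3.34 2.121
f 1 12 6
f 1 6 2
f 1 2 8
f 1 8 11
f 1 11 12
f 2 6 10
f 6 12 5
f 12 11 3
f 11 8 7
f 8 2 9
f 4 10 5
f 4 5 3
f 4 3 7
f 4 7 9
f 4 9 10
f 5 10 6
f 3 5 12
f 7 3 11
f 9 7 8
f 10 9 2
f 14 13 16
f 14 16 15
f 16 13 17
f 16 17 15
f 17 13 18
f 17 18 15
f 18 13 19
f 18 19 15
f 19 13 20
f 19 20 15
f 20 13 21
f 20 21 15
f 21 13 22
f 21 22 15
f 22 13 23
f 22 23 15
f 23 13 24
f 23 24 15
f 24 13 25
f 24 25 15
f 25 13 26
f 25 26 15
f 26 13 14
f 26 14 15
f 28 27 31
f 28 31 29
f 29 31 32
f 29 32 30
f 31 27 33
f 31 33 32
f 32 33 34
f 32 34 30
f 33 27 35
f 33 35 34
f 34 35 36
f 34 36 30
f 35 27 37
f 35 37 36
f 36 37 38
f 36 38 30
f 37 27 39
f 37 39 38
f 38 39 40
f 38 40 30
f 39 27 41
f 39 41 40
f 40 41 42
f 40 42 30
f 41 27 43
f 41 43 42
f 42 43 44
f 42 44 30
f 43 27 45
f 43 45 44
f 44 45 46
f 44 46 30
f 45 27 47
f 45 47 46
f 46 47 48
f 46 48 30
f 47 27 49
f 47 49 48
f 48 49 50
f 48 50 30
f 49 27 51
f 49 51 50
f 50 51 52
f 50 52 30
f 51 27 53
f 51 53 52
f 52 53 54
f 52 54 30
f 53 27 55
f 53 55 54
f 54 55 56
f 54 56 30
f 55 27 57
f 55 57 56
f 56 57 58
f 56 58 30
f 57 27 59
f 57 59 58
f 58 59 60
f 58 60 30
f 59 27 28
f 59 28 60
f 60 28 29
f 60 29 30
f 62 64 61
f 65 62 61
f 61 64 63
f 63 65 61
f 62 68 64
f 66 62 65
f 66 68 62
f 64 68 63
f 67 65 63
f 63 68 67
f 67 66 65
f 68 66 67



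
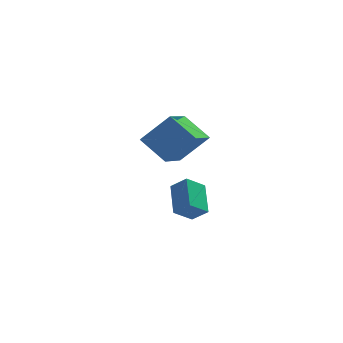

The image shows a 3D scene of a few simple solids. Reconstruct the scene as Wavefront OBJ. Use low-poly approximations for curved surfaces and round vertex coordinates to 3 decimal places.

v -2.018 3.455 -4.243
v -2.704 2.996 -3.697
v -2.169 4.693 -3.391
v -2.856 4.233 -2.846
v -1.404 3.167 -3.714
v -2.091 2.707 -3.169
v -1.556 4.404 -2.863
v -2.242 3.945 -2.317
v -2.901 0.532 -0.056
v -3.828 1.116 0.784
v -2.425 2.088 -0.613
v -3.352 2.672 0.227
v -1.828 0.608 1.073
v -2.755 1.192 1.913
v -1.352 2.164 0.516
v -2.279 2.748 1.356
f 2 4 1
f 5 2 1
f 1 4 3
f 3 5 1
f 2 8 4
f 6 2 5
f 6 8 2
f 4 8 3
f 7 5 3
f 3 8 7
f 7 6 5
f 8 6 7
f 10 12 9
f 13 10 9
f 9 12 11
f 11 13 9
f 10 16 12
f 14 10 13
f 14 16 10
f 12 16 11
f 15 13 11
f 11 16 15
f 15 14 13
f 16 14 15



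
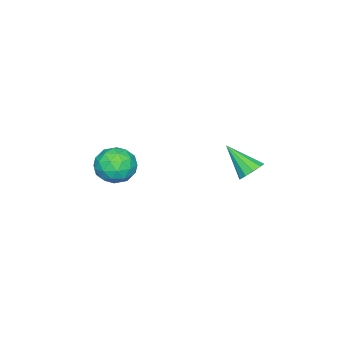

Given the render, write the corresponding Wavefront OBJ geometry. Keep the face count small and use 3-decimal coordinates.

v -0.777 -1.696 -2.031
v 0.33 -1.706 -1.832
v -0.57 -3.034 -3.248
v 0.537 -3.044 -3.049
v -0.18 -3.401 -2.259
v -0.308 -2.574 -1.507
v 0.068 -2.166 -3.573
v -0.06 -1.339 -2.821
v 0.852 -1.997 -2.785
v 0.699 -2.76 -1.973
v -0.939 -1.98 -3.107
v -1.092 -2.743 -2.295
v -0.242 -1.584 -1.824
v 0.002 -3.156 -3.256
v -0.42 -3.366 -2.791
v 0.231 -3.372 -2.674
v -0.617 -2.094 -1.633
v 0.034 -2.1 -1.516
v -0.266 -3.096 -1.767
v -0.274 -2.64 -3.564
v 0.377 -2.646 -3.447
v -0.471 -1.368 -2.406
v 0.18 -1.374 -2.289
v 0.026 -1.644 -3.313
v 0.716 -1.76 -2.268
v 0.838 -2.547 -2.983
v 0.562 -2.031 -3.291
v 0.487 -1.545 -2.849
v 0.626 -2.209 -1.79
v 0.748 -2.995 -2.506
v 0.326 -3.205 -2.041
v 0.251 -2.719 -1.599
v 0.933 -2.379 -2.351
v -0.988 -1.745 -2.574
v -0.866 -2.531 -3.29
v -0.491 -2.021 -3.481
v -0.566 -1.535 -3.039
v -1.078 -2.193 -2.097
v -0.956 -2.98 -2.812
v -0.727 -3.195 -2.231
v -0.802 -2.709 -1.789
v -1.173 -2.361 -2.729
v -1.893 3.969 -1.875
v -1.517 3.532 -2.338
v -2.027 2.531 -0.625
v -1.216 3.741 -2.065
v -1.173 4.037 -1.72
v -1.405 4.307 -1.433
v -1.824 4.449 -1.315
v -2.269 4.407 -1.411
v -2.571 4.198 -1.684
v -2.614 3.901 -2.03
v -2.381 3.631 -2.316
v -1.963 3.49 -2.434
f 1 38 17
f 38 12 41
f 17 41 6
f 38 41 17
f 1 17 13
f 17 6 18
f 13 18 2
f 17 18 13
f 1 13 22
f 13 2 23
f 22 23 8
f 13 23 22
f 1 22 34
f 22 8 37
f 34 37 11
f 22 37 34
f 1 34 38
f 34 11 42
f 38 42 12
f 34 42 38
f 2 18 29
f 18 6 32
f 29 32 10
f 18 32 29
f 6 41 19
f 41 12 40
f 19 40 5
f 41 40 19
f 12 42 39
f 42 11 35
f 39 35 3
f 42 35 39
f 11 37 36
f 37 8 24
f 36 24 7
f 37 24 36
f 8 23 28
f 23 2 25
f 28 25 9
f 23 25 28
f 4 30 16
f 30 10 31
f 16 31 5
f 30 31 16
f 4 16 14
f 16 5 15
f 14 15 3
f 16 15 14
f 4 14 21
f 14 3 20
f 21 20 7
f 14 20 21
f 4 21 26
f 21 7 27
f 26 27 9
f 21 27 26
f 4 26 30
f 26 9 33
f 30 33 10
f 26 33 30
f 5 31 19
f 31 10 32
f 19 32 6
f 31 32 19
f 3 15 39
f 15 5 40
f 39 40 12
f 15 40 39
f 7 20 36
f 20 3 35
f 36 35 11
f 20 35 36
f 9 27 28
f 27 7 24
f 28 24 8
f 27 24 28
f 10 33 29
f 33 9 25
f 29 25 2
f 33 25 29
f 44 43 46
f 44 46 45
f 46 43 47
f 46 47 45
f 47 43 48
f 47 48 45
f 48 43 49
f 48 49 45
f 49 43 50
f 49 50 45
f 50 43 51
f 50 51 45
f 51 43 52
f 51 52 45
f 52 43 53
f 52 53 45
f 53 43 54
f 53 54 45
f 54 43 44
f 54 44 45



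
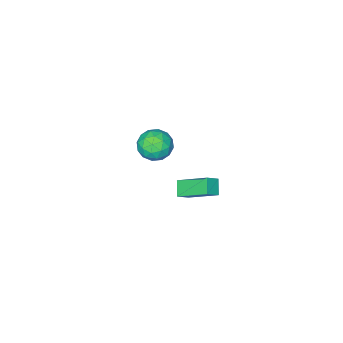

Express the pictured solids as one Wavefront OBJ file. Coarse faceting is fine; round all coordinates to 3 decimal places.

v -1.046 1.692 1.867
v -0.563 2.087 2.492
v -0.157 0.573 1.888
v 0.326 0.968 2.513
v -0.486 0.676 2.702
v -1.035 1.368 2.689
v 0.315 1.292 1.691
v -0.234 1.984 1.678
v 0.278 1.841 2.383
v -0.216 1.46 3.007
v -0.504 1.2 1.373
v -0.998 0.819 1.997
v -0.882 1.988 2.178
v 0.162 0.672 2.202
v -0.315 0.5 2.314
v -0.031 0.733 2.681
v -1.16 1.565 2.293
v -0.876 1.797 2.66
v -0.83 0.968 2.784
v 0.156 0.863 1.72
v 0.44 1.095 2.087
v -0.689 1.927 1.699
v -0.405 2.16 2.066
v 0.11 1.692 1.596
v -0.104 2.075 2.481
v 0.419 1.418 2.493
v 0.412 1.608 2.01
v 0.089 2.015 2.002
v -0.395 1.851 2.848
v 0.128 1.194 2.86
v -0.349 1.022 2.971
v -0.672 1.428 2.964
v 0.1 1.706 2.784
v -0.848 1.466 1.52
v -0.325 0.809 1.532
v -0.048 1.232 1.416
v -0.371 1.638 1.409
v -1.139 1.242 1.887
v -0.616 0.585 1.899
v -0.809 0.645 2.378
v -1.132 1.052 2.37
v -0.82 0.954 1.596
v -3.736 -0.443 -4.102
v -4.34 1.036 -3.11
v -3.298 0.111 -4.66
v -3.902 1.589 -3.668
v -3.078 -0.489 -3.632
v -3.682 0.989 -2.64
v -2.64 0.064 -4.19
v -3.244 1.543 -3.198
f 1 38 17
f 38 12 41
f 17 41 6
f 38 41 17
f 1 17 13
f 17 6 18
f 13 18 2
f 17 18 13
f 1 13 22
f 13 2 23
f 22 23 8
f 13 23 22
f 1 22 34
f 22 8 37
f 34 37 11
f 22 37 34
f 1 34 38
f 34 11 42
f 38 42 12
f 34 42 38
f 2 18 29
f 18 6 32
f 29 32 10
f 18 32 29
f 6 41 19
f 41 12 40
f 19 40 5
f 41 40 19
f 12 42 39
f 42 11 35
f 39 35 3
f 42 35 39
f 11 37 36
f 37 8 24
f 36 24 7
f 37 24 36
f 8 23 28
f 23 2 25
f 28 25 9
f 23 25 28
f 4 30 16
f 30 10 31
f 16 31 5
f 30 31 16
f 4 16 14
f 16 5 15
f 14 15 3
f 16 15 14
f 4 14 21
f 14 3 20
f 21 20 7
f 14 20 21
f 4 21 26
f 21 7 27
f 26 27 9
f 21 27 26
f 4 26 30
f 26 9 33
f 30 33 10
f 26 33 30
f 5 31 19
f 31 10 32
f 19 32 6
f 31 32 19
f 3 15 39
f 15 5 40
f 39 40 12
f 15 40 39
f 7 20 36
f 20 3 35
f 36 35 11
f 20 35 36
f 9 27 28
f 27 7 24
f 28 24 8
f 27 24 28
f 10 33 29
f 33 9 25
f 29 25 2
f 33 25 29
f 44 46 43
f 47 44 43
f 43 46 45
f 45 47 43
f 44 50 46
f 48 44 47
f 48 50 44
f 46 50 45
f 49 47 45
f 45 50 49
f 49 48 47
f 50 48 49



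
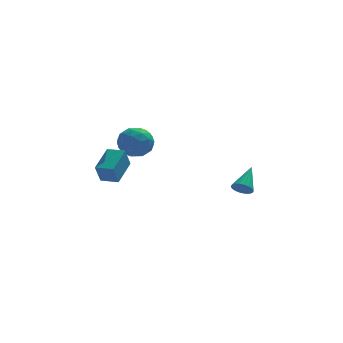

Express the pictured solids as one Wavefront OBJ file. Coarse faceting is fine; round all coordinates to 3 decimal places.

v 3.164 3.168 -1.714
v 3.491 3.264 -2.093
v 3.776 4.192 -0.926
v 3.318 3.403 -2.139
v 3.114 3.495 -2.101
v 2.92 3.523 -1.986
v 2.774 3.48 -1.817
v 2.706 3.375 -1.628
v 2.729 3.229 -1.456
v 2.837 3.071 -1.334
v 3.011 2.932 -1.288
v 3.214 2.84 -1.326
v 3.408 2.812 -1.441
v 3.554 2.855 -1.61
v 3.622 2.96 -1.799
v 3.6 3.106 -1.972
v -1.947 3.77 1.014
v -1.151 4.013 1.196
v -1.709 2.547 1.604
v -0.913 2.79 1.786
v -1.572 3.153 2.187
v -1.718 3.908 1.822
v -1.142 2.652 0.978
v -1.288 3.407 0.613
v -0.653 3.322 1.174
v -0.919 3.631 1.921
v -1.941 2.929 0.879
v -2.207 3.238 1.626
v -1.57 3.998 1.053
v -1.29 2.562 1.747
v -1.677 2.775 1.983
v -1.21 2.917 2.09
v -1.903 3.937 1.421
v -1.435 4.08 1.528
v -1.683 3.574 2.111
v -1.425 2.48 1.272
v -0.957 2.623 1.379
v -1.65 3.643 0.71
v -1.183 3.785 0.817
v -1.177 2.986 0.689
v -0.809 3.735 1.147
v -0.67 3.017 1.494
v -0.804 2.935 1.019
v -0.89 3.379 0.804
v -0.966 3.917 1.587
v -0.826 3.198 1.934
v -1.213 3.411 2.169
v -1.299 3.855 1.955
v -0.673 3.511 1.574
v -2.034 3.362 0.866
v -1.894 2.643 1.213
v -1.561 2.705 0.845
v -1.647 3.149 0.631
v -2.19 3.543 1.306
v -2.051 2.825 1.653
v -1.97 3.181 1.996
v -2.056 3.625 1.781
v -2.187 3.049 1.226
v -3.077 2.112 -0.198
v -3.331 1.826 0.715
v -2.431 3.213 0.327
v -2.685 2.927 1.24
v -2.375 1.673 -0.14
v -2.629 1.387 0.773
v -1.729 2.774 0.385
v -1.983 2.488 1.298
f 2 1 4
f 2 4 3
f 4 1 5
f 4 5 3
f 5 1 6
f 5 6 3
f 6 1 7
f 6 7 3
f 7 1 8
f 7 8 3
f 8 1 9
f 8 9 3
f 9 1 10
f 9 10 3
f 10 1 11
f 10 11 3
f 11 1 12
f 11 12 3
f 12 1 13
f 12 13 3
f 13 1 14
f 13 14 3
f 14 1 15
f 14 15 3
f 15 1 16
f 15 16 3
f 16 1 2
f 16 2 3
f 17 54 33
f 54 28 57
f 33 57 22
f 54 57 33
f 17 33 29
f 33 22 34
f 29 34 18
f 33 34 29
f 17 29 38
f 29 18 39
f 38 39 24
f 29 39 38
f 17 38 50
f 38 24 53
f 50 53 27
f 38 53 50
f 17 50 54
f 50 27 58
f 54 58 28
f 50 58 54
f 18 34 45
f 34 22 48
f 45 48 26
f 34 48 45
f 22 57 35
f 57 28 56
f 35 56 21
f 57 56 35
f 28 58 55
f 58 27 51
f 55 51 19
f 58 51 55
f 27 53 52
f 53 24 40
f 52 40 23
f 53 40 52
f 24 39 44
f 39 18 41
f 44 41 25
f 39 41 44
f 20 46 32
f 46 26 47
f 32 47 21
f 46 47 32
f 20 32 30
f 32 21 31
f 30 31 19
f 32 31 30
f 20 30 37
f 30 19 36
f 37 36 23
f 30 36 37
f 20 37 42
f 37 23 43
f 42 43 25
f 37 43 42
f 20 42 46
f 42 25 49
f 46 49 26
f 42 49 46
f 21 47 35
f 47 26 48
f 35 48 22
f 47 48 35
f 19 31 55
f 31 21 56
f 55 56 28
f 31 56 55
f 23 36 52
f 36 19 51
f 52 51 27
f 36 51 52
f 25 43 44
f 43 23 40
f 44 40 24
f 43 40 44
f 26 49 45
f 49 25 41
f 45 41 18
f 49 41 45
f 60 62 59
f 63 60 59
f 59 62 61
f 61 63 59
f 60 66 62
f 64 60 63
f 64 66 60
f 62 66 61
f 65 63 61
f 61 66 65
f 65 64 63
f 66 64 65



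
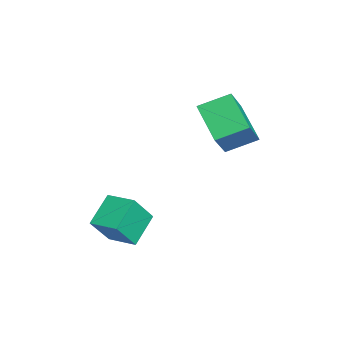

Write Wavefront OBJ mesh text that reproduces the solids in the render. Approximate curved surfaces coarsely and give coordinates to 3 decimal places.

v 0.214 -3.199 -3.584
v 0.916 -3.96 -2.112
v -1.04 -2.494 -2.622
v -0.338 -3.255 -1.15
v 1.038 -2.025 -3.37
v 1.74 -2.786 -1.898
v -0.216 -1.32 -2.408
v 0.486 -2.081 -0.936
v -4.196 0.975 1.415
v -2.839 0.507 2.961
v -4.437 2.467 2.079
v -3.08 1.998 3.625
v -2.58 1.762 0.235
v -1.223 1.293 1.781
v -2.821 3.253 0.899
v -1.464 2.785 2.445
f 2 4 1
f 5 2 1
f 1 4 3
f 3 5 1
f 2 8 4
f 6 2 5
f 6 8 2
f 4 8 3
f 7 5 3
f 3 8 7
f 7 6 5
f 8 6 7
f 10 12 9
f 13 10 9
f 9 12 11
f 11 13 9
f 10 16 12
f 14 10 13
f 14 16 10
f 12 16 11
f 15 13 11
f 11 16 15
f 15 14 13
f 16 14 15



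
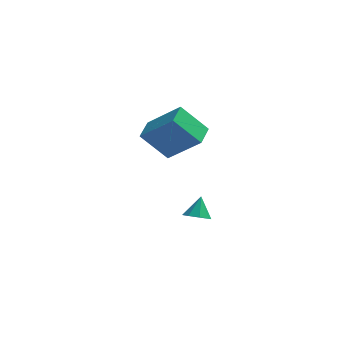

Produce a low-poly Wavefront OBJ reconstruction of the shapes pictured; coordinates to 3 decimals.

v 2.43 -0.713 -3.516
v 3 -1.03 -3.365
v 2.57 -0.027 -2.604
v 3.075 -0.631 -3.677
v 2.772 -0.279 -3.895
v 2.269 -0.182 -3.891
v 1.86 -0.396 -3.668
v 1.785 -0.795 -3.356
v 2.088 -1.147 -3.138
v 2.591 -1.244 -3.141
v -0.07 -1.023 1.913
v 1.436 -1.551 3.354
v 0.164 0.11 2.083
v 1.67 -0.417 3.524
v 1.17 -1.083 0.596
v 2.676 -1.61 2.037
v 1.404 0.051 0.766
v 2.91 -0.477 2.207
f 2 1 4
f 2 4 3
f 4 1 5
f 4 5 3
f 5 1 6
f 5 6 3
f 6 1 7
f 6 7 3
f 7 1 8
f 7 8 3
f 8 1 9
f 8 9 3
f 9 1 10
f 9 10 3
f 10 1 2
f 10 2 3
f 12 14 11
f 15 12 11
f 11 14 13
f 13 15 11
f 12 18 14
f 16 12 15
f 16 18 12
f 14 18 13
f 17 15 13
f 13 18 17
f 17 16 15
f 18 16 17



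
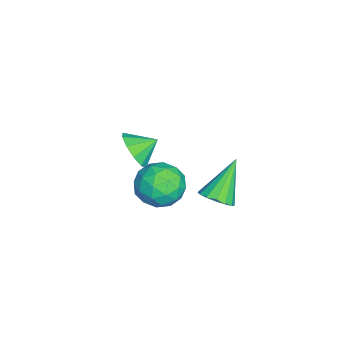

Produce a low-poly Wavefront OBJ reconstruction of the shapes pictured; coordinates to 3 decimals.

v 0.156 -0.04 1.254
v 1.049 -0.494 0.872
v -0.169 -1.466 2.188
v 0.724 -1.92 1.806
v 0.791 -1.089 2.481
v 0.992 -0.208 1.904
v -0.112 -1.752 1.156
v 0.089 -0.871 0.579
v 0.884 -1.552 0.812
v 1.442 -1.142 1.631
v -0.562 -0.818 1.429
v -0.004 -0.408 2.248
v 0.631 -0.142 0.981
v 0.249 -1.818 2.079
v 0.288 -1.33 2.476
v 0.813 -1.597 2.252
v 0.597 0.026 1.587
v 1.123 -0.241 1.363
v 0.971 -0.59 2.309
v -0.243 -1.719 1.697
v 0.283 -1.986 1.473
v 0.067 -0.363 0.808
v 0.592 -0.63 0.584
v -0.091 -1.37 0.751
v 1.059 -1.031 0.721
v 0.868 -1.869 1.27
v 0.376 -1.77 0.888
v 0.495 -1.252 0.548
v 1.387 -0.79 1.202
v 1.196 -1.628 1.752
v 1.235 -1.14 2.148
v 1.353 -0.622 1.809
v 1.29 -1.412 1.167
v -0.316 -0.332 1.308
v -0.507 -1.17 1.858
v -0.473 -1.338 1.251
v -0.355 -0.82 0.912
v 0.012 -0.091 1.79
v -0.179 -0.929 2.339
v 0.385 -0.708 2.512
v 0.504 -0.19 2.172
v -0.41 -0.548 1.893
v 2.719 1.365 3.123
v 3.099 1.976 3.149
v 1.641 1.975 4.537
v 2.823 2.044 2.909
v 2.518 1.931 2.726
v 2.268 1.665 2.649
v 2.139 1.319 2.7
v 2.165 0.986 2.864
v 2.34 0.754 3.097
v 2.616 0.685 3.338
v 2.92 0.799 3.521
v 3.171 1.065 3.597
v 3.3 1.41 3.547
v 3.274 1.744 3.383
v -2.132 -2.32 1.13
v -1.621 -1.799 0.537
v -2.448 -1.44 1.63
v -2.152 -1.86 0.31
v -2.675 -2.097 0.396
v -2.991 -2.419 0.762
v -2.979 -2.703 1.269
v -2.643 -2.841 1.722
v -2.112 -2.779 1.95
v -1.588 -2.542 1.864
v -1.273 -2.22 1.498
v -1.285 -1.936 0.991
f 1 38 17
f 38 12 41
f 17 41 6
f 38 41 17
f 1 17 13
f 17 6 18
f 13 18 2
f 17 18 13
f 1 13 22
f 13 2 23
f 22 23 8
f 13 23 22
f 1 22 34
f 22 8 37
f 34 37 11
f 22 37 34
f 1 34 38
f 34 11 42
f 38 42 12
f 34 42 38
f 2 18 29
f 18 6 32
f 29 32 10
f 18 32 29
f 6 41 19
f 41 12 40
f 19 40 5
f 41 40 19
f 12 42 39
f 42 11 35
f 39 35 3
f 42 35 39
f 11 37 36
f 37 8 24
f 36 24 7
f 37 24 36
f 8 23 28
f 23 2 25
f 28 25 9
f 23 25 28
f 4 30 16
f 30 10 31
f 16 31 5
f 30 31 16
f 4 16 14
f 16 5 15
f 14 15 3
f 16 15 14
f 4 14 21
f 14 3 20
f 21 20 7
f 14 20 21
f 4 21 26
f 21 7 27
f 26 27 9
f 21 27 26
f 4 26 30
f 26 9 33
f 30 33 10
f 26 33 30
f 5 31 19
f 31 10 32
f 19 32 6
f 31 32 19
f 3 15 39
f 15 5 40
f 39 40 12
f 15 40 39
f 7 20 36
f 20 3 35
f 36 35 11
f 20 35 36
f 9 27 28
f 27 7 24
f 28 24 8
f 27 24 28
f 10 33 29
f 33 9 25
f 29 25 2
f 33 25 29
f 44 43 46
f 44 46 45
f 46 43 47
f 46 47 45
f 47 43 48
f 47 48 45
f 48 43 49
f 48 49 45
f 49 43 50
f 49 50 45
f 50 43 51
f 50 51 45
f 51 43 52
f 51 52 45
f 52 43 53
f 52 53 45
f 53 43 54
f 53 54 45
f 54 43 55
f 54 55 45
f 55 43 56
f 55 56 45
f 56 43 44
f 56 44 45
f 58 57 60
f 58 60 59
f 60 57 61
f 60 61 59
f 61 57 62
f 61 62 59
f 62 57 63
f 62 63 59
f 63 57 64
f 63 64 59
f 64 57 65
f 64 65 59
f 65 57 66
f 65 66 59
f 66 57 67
f 66 67 59
f 67 57 68
f 67 68 59
f 68 57 58
f 68 58 59



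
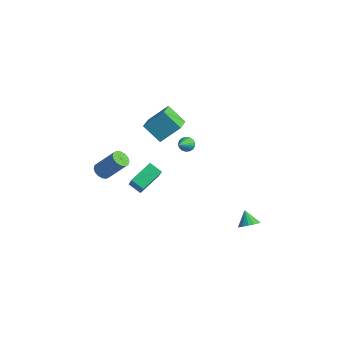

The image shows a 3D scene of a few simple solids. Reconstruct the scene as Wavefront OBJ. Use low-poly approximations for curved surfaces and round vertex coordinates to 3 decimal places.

v -2.661 1.532 -0.028
v -2.277 1.446 -0.397
v -1.999 0.308 0.948
v -2.174 1.625 -0.242
v -2.184 1.783 -0.038
v -2.302 1.884 0.169
v -2.504 1.903 0.33
v -2.741 1.838 0.409
v -2.96 1.702 0.388
v -3.11 1.528 0.271
v -3.158 1.354 0.086
v -3.092 1.221 -0.125
v -2.928 1.159 -0.315
v -2.702 1.182 -0.438
v -2.467 1.286 -0.468
v -4.386 -3.641 -0.824
v -3.952 -3.439 -1.219
v -2.961 -2.777 0.209
v -3.394 -2.979 0.604
v -4.158 -3.194 -1.189
v -3.167 -2.532 0.239
v -4.425 -3.07 -1.061
v -3.434 -2.408 0.366
v -4.682 -3.098 -0.87
v -3.69 -2.436 0.558
v -4.858 -3.272 -0.667
v -3.867 -2.61 0.761
v -4.909 -3.545 -0.505
v -3.917 -2.883 0.923
v -4.819 -3.843 -0.429
v -3.828 -3.181 0.999
v -4.613 -4.088 -0.459
v -3.622 -3.426 0.969
v -4.346 -4.212 -0.586
v -3.355 -3.55 0.841
v -4.09 -4.184 -0.778
v -3.098 -3.522 0.65
v -3.913 -4.01 -0.981
v -2.922 -3.348 0.447
v -3.863 -3.737 -1.143
v -2.871 -3.075 0.285
v -0.88 -4.475 0.66
v 0.133 -5.093 2.027
v -0.946 -3.037 1.358
v 0.067 -3.655 2.725
v -0.127 -4.225 0.215
v 0.886 -4.843 1.582
v -0.193 -2.787 0.913
v 0.82 -3.405 2.28
v 4.333 0.222 -2.338
v 4.68 -0.171 -1.92
v 3.667 0.458 -1.562
v 4.826 0.143 -1.891
v 4.839 0.477 -1.981
v 4.717 0.744 -2.167
v 4.493 0.87 -2.398
v 4.225 0.823 -2.614
v 3.986 0.614 -2.756
v 3.841 0.301 -2.785
v 3.827 -0.034 -2.695
v 3.949 -0.3 -2.509
v 4.174 -0.426 -2.277
v 4.442 -0.379 -2.062
v -2.039 -2.383 4.075
v -1.425 -1.343 5.155
v -2.978 -1.206 3.476
v -2.363 -0.166 4.555
v -0.957 -2.014 3.105
v -0.342 -0.974 4.184
v -1.895 -0.837 2.505
v -1.281 0.203 3.585
f 2 1 4
f 2 4 3
f 4 1 5
f 4 5 3
f 5 1 6
f 5 6 3
f 6 1 7
f 6 7 3
f 7 1 8
f 7 8 3
f 8 1 9
f 8 9 3
f 9 1 10
f 9 10 3
f 10 1 11
f 10 11 3
f 11 1 12
f 11 12 3
f 12 1 13
f 12 13 3
f 13 1 14
f 13 14 3
f 14 1 15
f 14 15 3
f 15 1 2
f 15 2 3
f 17 16 20
f 17 20 18
f 18 20 21
f 18 21 19
f 20 16 22
f 20 22 21
f 21 22 23
f 21 23 19
f 22 16 24
f 22 24 23
f 23 24 25
f 23 25 19
f 24 16 26
f 24 26 25
f 25 26 27
f 25 27 19
f 26 16 28
f 26 28 27
f 27 28 29
f 27 29 19
f 28 16 30
f 28 30 29
f 29 30 31
f 29 31 19
f 30 16 32
f 30 32 31
f 31 32 33
f 31 33 19
f 32 16 34
f 32 34 33
f 33 34 35
f 33 35 19
f 34 16 36
f 34 36 35
f 35 36 37
f 35 37 19
f 36 16 38
f 36 38 37
f 37 38 39
f 37 39 19
f 38 16 40
f 38 40 39
f 39 40 41
f 39 41 19
f 40 16 17
f 40 17 41
f 41 17 18
f 41 18 19
f 43 45 42
f 46 43 42
f 42 45 44
f 44 46 42
f 43 49 45
f 47 43 46
f 47 49 43
f 45 49 44
f 48 46 44
f 44 49 48
f 48 47 46
f 49 47 48
f 51 50 53
f 51 53 52
f 53 50 54
f 53 54 52
f 54 50 55
f 54 55 52
f 55 50 56
f 55 56 52
f 56 50 57
f 56 57 52
f 57 50 58
f 57 58 52
f 58 50 59
f 58 59 52
f 59 50 60
f 59 60 52
f 60 50 61
f 60 61 52
f 61 50 62
f 61 62 52
f 62 50 63
f 62 63 52
f 63 50 51
f 63 51 52
f 65 67 64
f 68 65 64
f 64 67 66
f 66 68 64
f 65 71 67
f 69 65 68
f 69 71 65
f 67 71 66
f 70 68 66
f 66 71 70
f 70 69 68
f 71 69 70



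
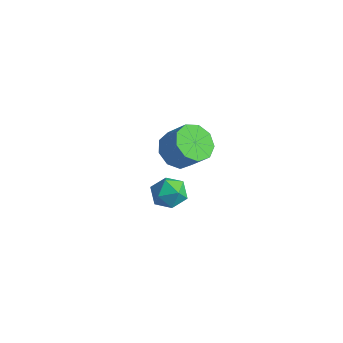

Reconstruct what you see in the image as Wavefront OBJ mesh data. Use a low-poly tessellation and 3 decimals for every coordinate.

v 1.61 -2.713 3.02
v 2.037 -2.931 2.421
v 0.823 -3.649 2.799
v 1.25 -3.867 2.2
v 1.521 -3.948 2.914
v 2.007 -3.37 3.05
v 0.853 -3.21 2.17
v 1.339 -2.632 2.306
v 1.569 -3.238 1.895
v 1.982 -3.694 2.355
v 0.878 -2.886 2.865
v 1.291 -3.342 3.325
v -2.774 1.513 -0.863
v -2.137 1.029 -1.357
v -1.269 1.164 -0.372
v -1.906 1.647 0.123
v -2.086 1.657 -1.488
v -1.219 1.792 -0.502
v -2.358 2.217 -1.325
v -1.49 2.352 -0.34
v -2.823 2.448 -0.947
v -1.956 2.582 0.039
v -3.266 2.24 -0.529
v -2.399 2.375 0.457
v -3.478 1.693 -0.267
v -2.611 1.828 0.718
v -3.361 1.061 -0.284
v -2.493 1.196 0.701
v -2.969 0.64 -0.572
v -2.101 0.775 0.414
v -2.485 0.628 -0.996
v -1.618 0.763 -0.01
f 1 12 6
f 1 6 2
f 1 2 8
f 1 8 11
f 1 11 12
f 2 6 10
f 6 12 5
f 12 11 3
f 11 8 7
f 8 2 9
f 4 10 5
f 4 5 3
f 4 3 7
f 4 7 9
f 4 9 10
f 5 10 6
f 3 5 12
f 7 3 11
f 9 7 8
f 10 9 2
f 14 13 17
f 14 17 15
f 15 17 18
f 15 18 16
f 17 13 19
f 17 19 18
f 18 19 20
f 18 20 16
f 19 13 21
f 19 21 20
f 20 21 22
f 20 22 16
f 21 13 23
f 21 23 22
f 22 23 24
f 22 24 16
f 23 13 25
f 23 25 24
f 24 25 26
f 24 26 16
f 25 13 27
f 25 27 26
f 26 27 28
f 26 28 16
f 27 13 29
f 27 29 28
f 28 29 30
f 28 30 16
f 29 13 31
f 29 31 30
f 30 31 32
f 30 32 16
f 31 13 14
f 31 14 32
f 32 14 15
f 32 15 16

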